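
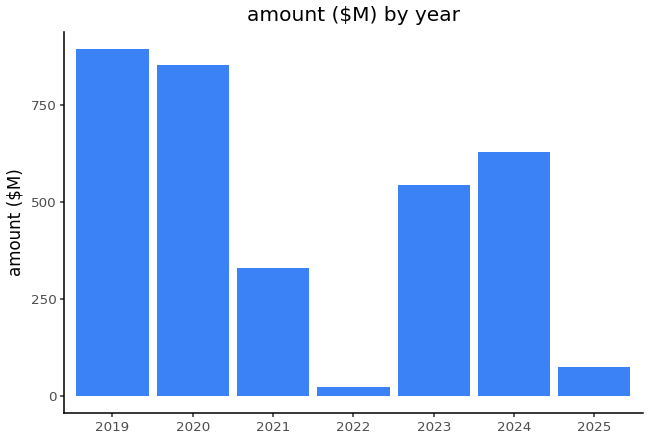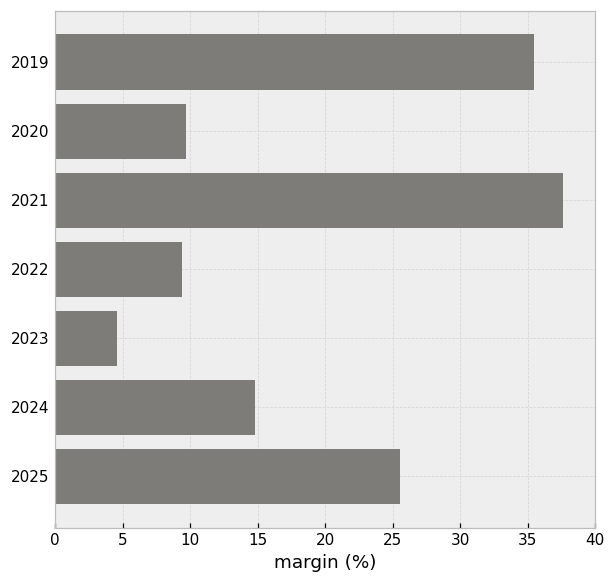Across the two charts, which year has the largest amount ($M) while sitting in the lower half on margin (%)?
Chart 2 median margin (%) ≈ 15; below-median years: 2020, 2022, 2023. Among those, 2020 has the highest amount ($M) (≈ 900).

2020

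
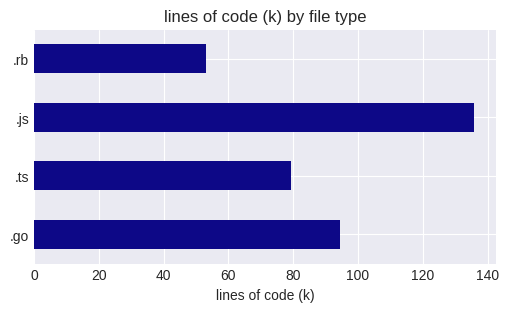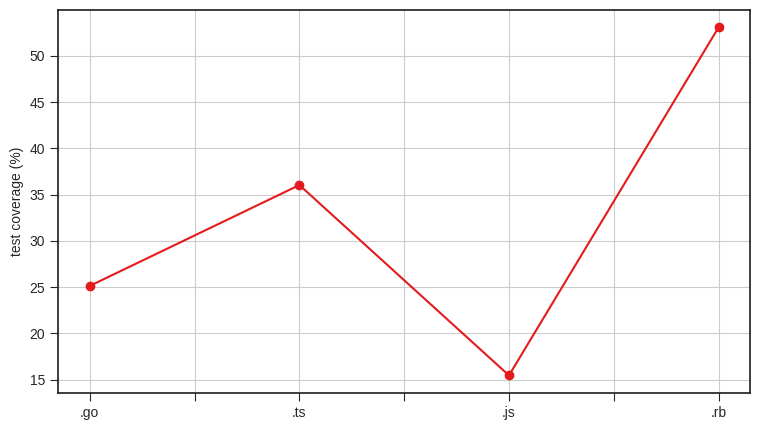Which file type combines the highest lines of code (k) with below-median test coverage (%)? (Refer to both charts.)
.js

Chart 2 median test coverage (%) ≈ 30; below-median file types: .go, .js. Among those, .js has the highest lines of code (k) (≈ 140).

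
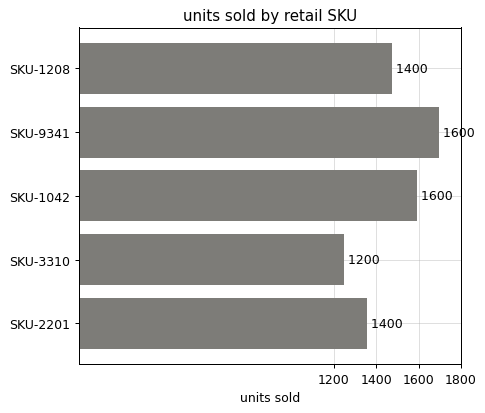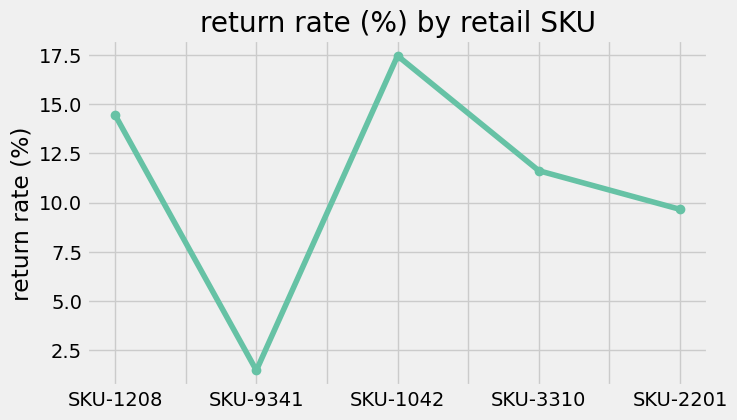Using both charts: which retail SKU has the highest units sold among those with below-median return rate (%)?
SKU-9341

Chart 2 median return rate (%) ≈ 12; below-median retail SKUs: SKU-9341, SKU-2201. Among those, SKU-9341 has the highest units sold (≈ 1600).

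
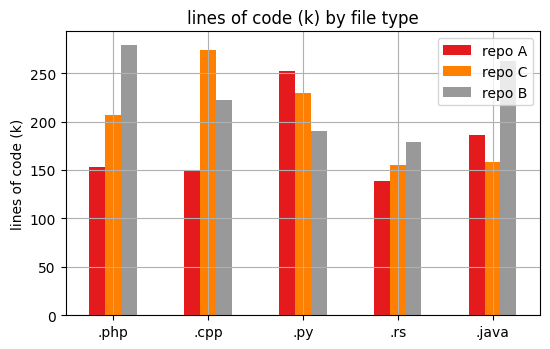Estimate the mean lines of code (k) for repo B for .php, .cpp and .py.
(275 + 225 + 200) / 3 ≈ 233.

≈ 233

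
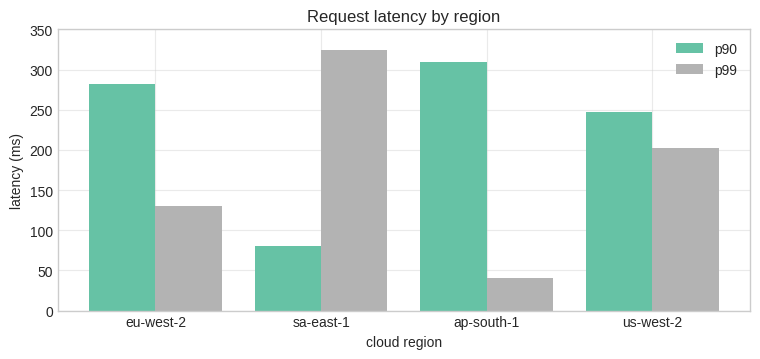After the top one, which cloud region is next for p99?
Top 3 for p99: sa-east-1 ≈ 300, us-west-2 ≈ 200, eu-west-2 ≈ 150.

us-west-2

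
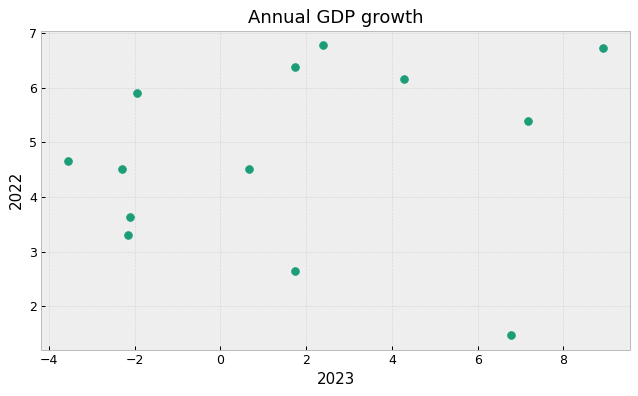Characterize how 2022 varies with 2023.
no clear correlation

Points are roughly uncorrelated; weak (|r| ≈ 0.2).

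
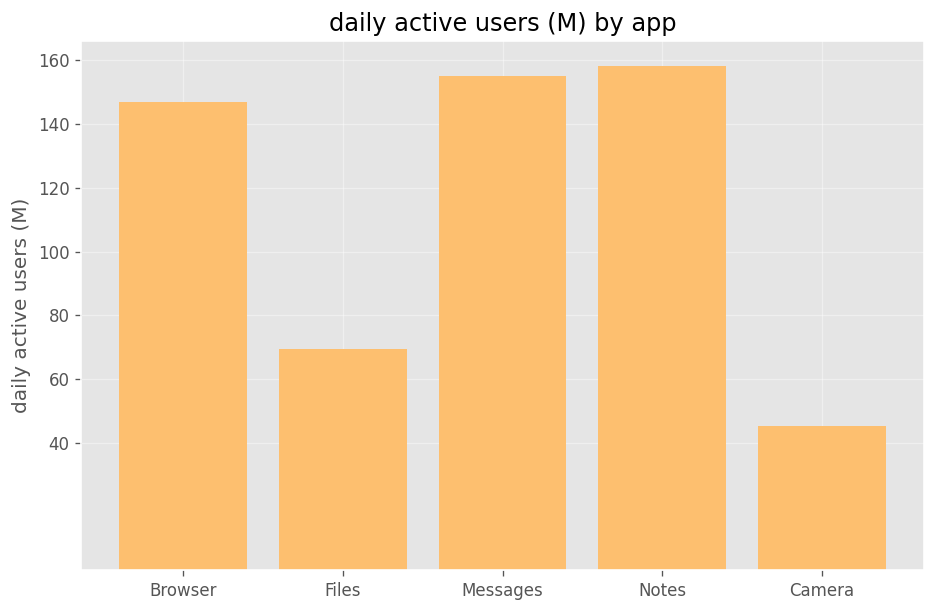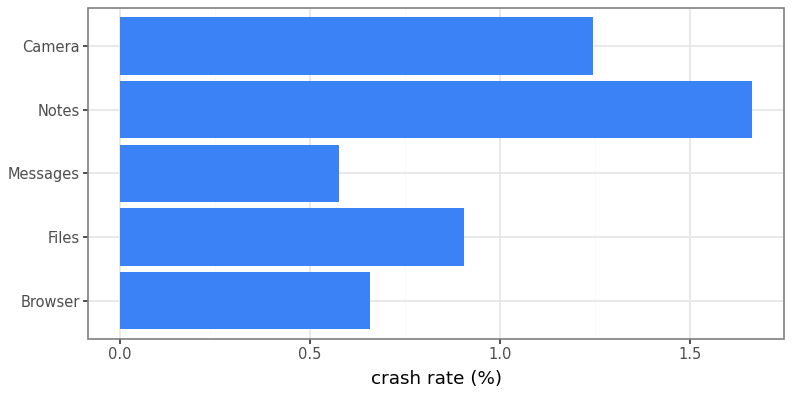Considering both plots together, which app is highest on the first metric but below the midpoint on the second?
Messages

Chart 2 median crash rate (%) ≈ 1; below-median apps: Browser, Messages. Among those, Messages has the highest daily active users (M) (≈ 160).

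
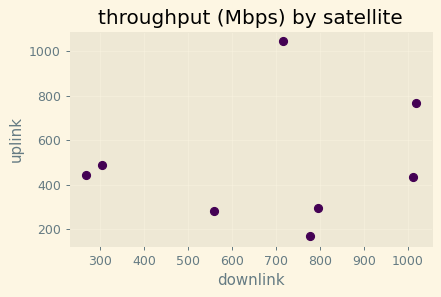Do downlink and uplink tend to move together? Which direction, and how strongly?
Points are roughly uncorrelated; weak (|r| ≈ 0.1).

no clear correlation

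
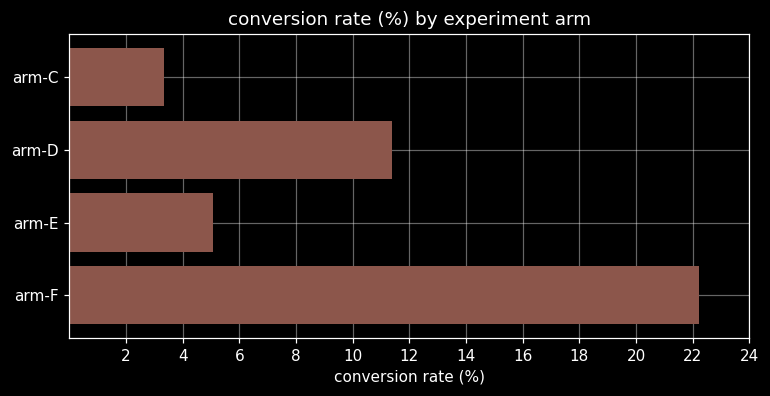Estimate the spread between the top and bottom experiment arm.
≈ 18

Max arm-F ≈ 22, min arm-C ≈ 4; range ≈ 18.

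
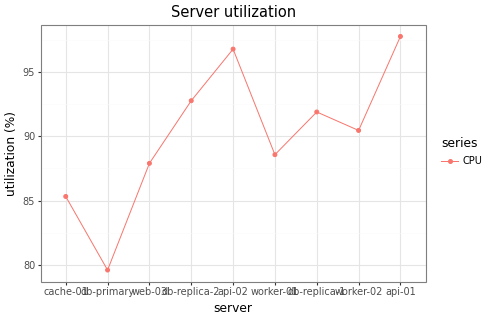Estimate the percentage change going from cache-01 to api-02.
≈ +11.6%

cache-01 ≈ 86, api-02 ≈ 96; (96 − 86) / 86 ≈ +11.6%.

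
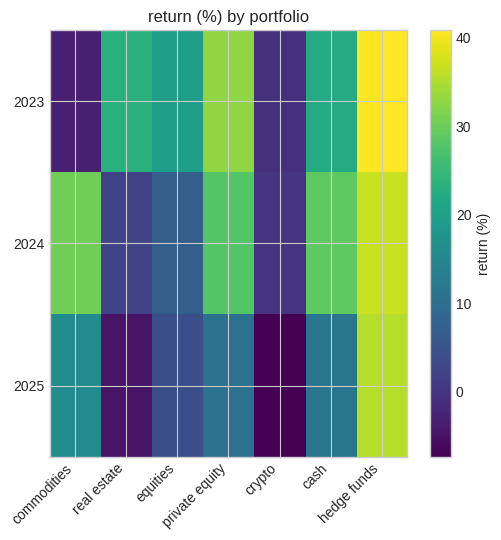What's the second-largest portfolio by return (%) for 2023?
Top 3 for 2023: hedge funds ≈ 40, private equity ≈ 35, real estate ≈ 25.

private equity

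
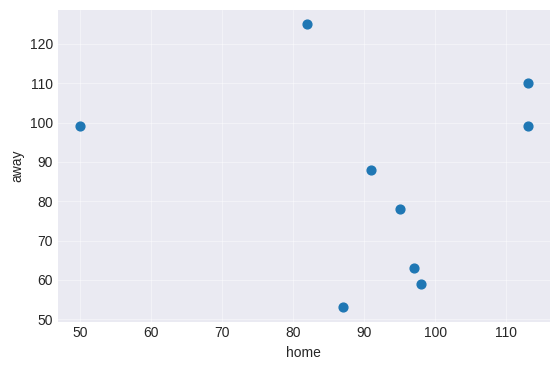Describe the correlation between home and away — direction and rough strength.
Points are roughly uncorrelated; weak (|r| ≈ 0.1).

no clear correlation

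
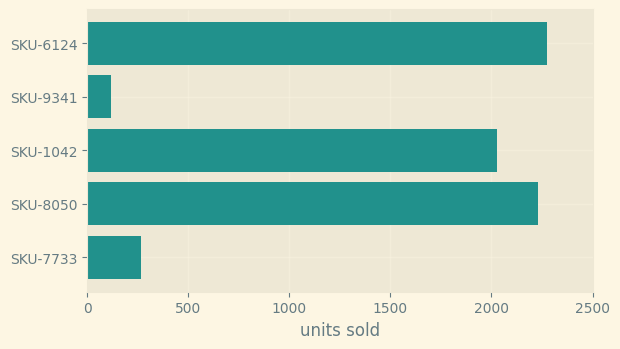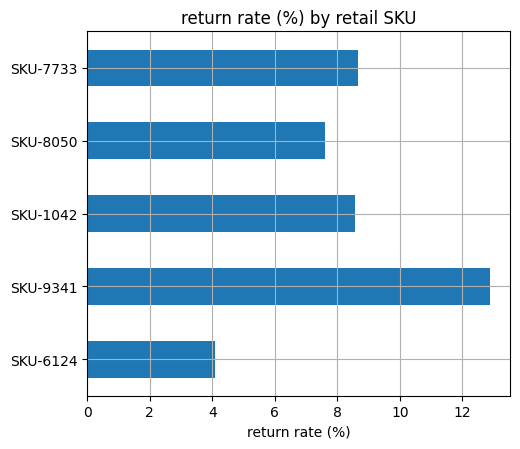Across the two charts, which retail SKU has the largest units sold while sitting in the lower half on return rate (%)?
SKU-6124

Chart 2 median return rate (%) ≈ 8; below-median retail SKUs: SKU-6124, SKU-8050. Among those, SKU-6124 has the highest units sold (≈ 2500).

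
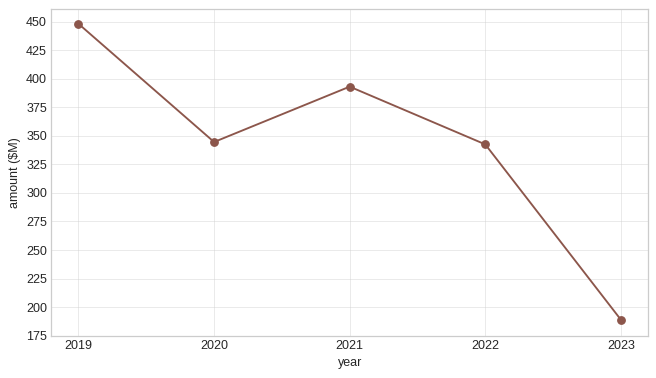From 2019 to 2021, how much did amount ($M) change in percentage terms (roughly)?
2019 ≈ 450, 2021 ≈ 400; (400 − 450) / 450 ≈ -11.1%.

≈ -11.1%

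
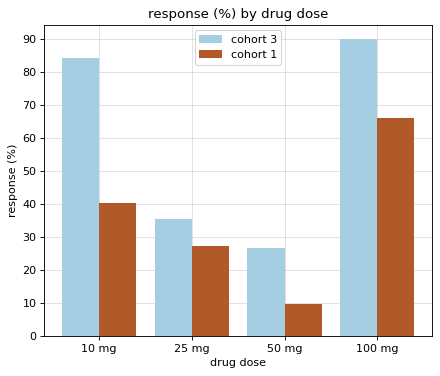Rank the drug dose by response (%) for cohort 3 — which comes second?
Top 3 for cohort 3: 100 mg ≈ 90, 10 mg ≈ 80, 25 mg ≈ 40.

10 mg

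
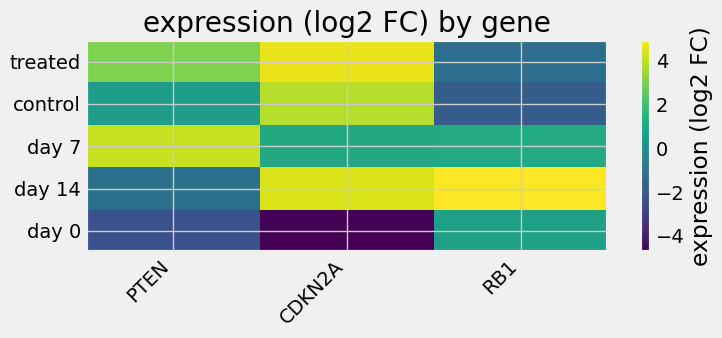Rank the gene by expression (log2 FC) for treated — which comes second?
PTEN

Top 3 for treated: CDKN2A ≈ 5, PTEN ≈ 3, RB1 ≈ -1.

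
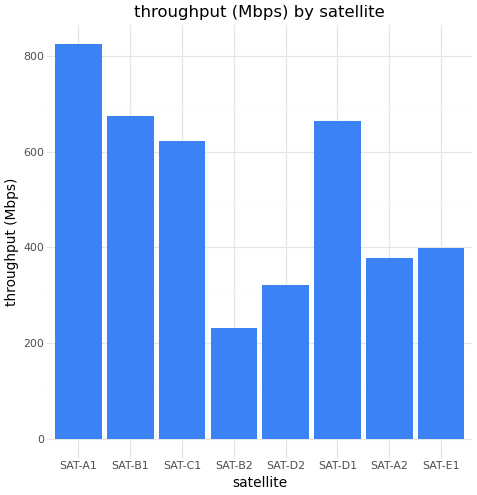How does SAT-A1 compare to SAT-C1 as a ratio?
≈ 1.33×

SAT-A1 ≈ 800, SAT-C1 ≈ 600; 800/600 ≈ 1.33.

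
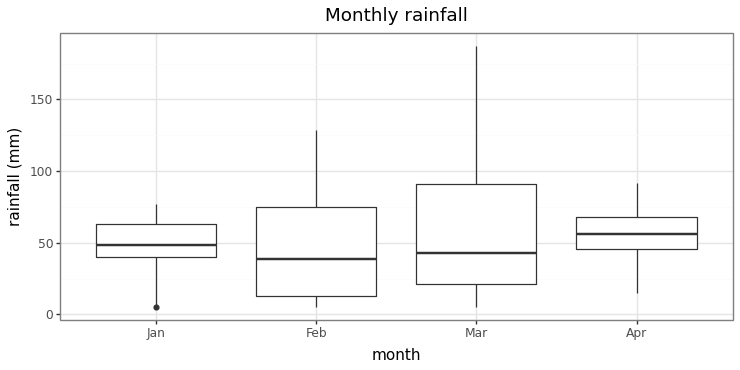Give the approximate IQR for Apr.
≈ 22

Q3 ≈ 68, Q1 ≈ 46; IQR ≈ 22.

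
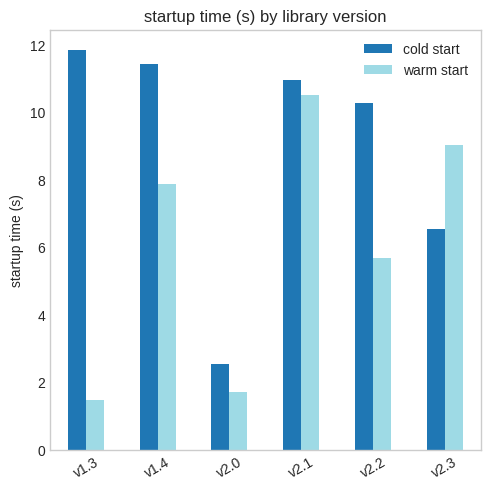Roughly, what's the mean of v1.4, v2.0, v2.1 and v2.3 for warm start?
≈ 8

(8 + 2 + 11 + 9) / 4 ≈ 8.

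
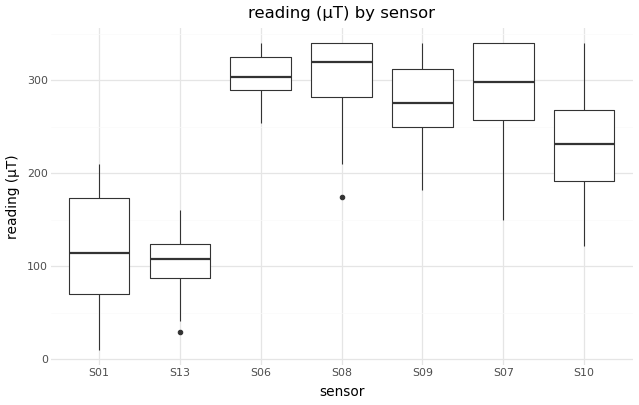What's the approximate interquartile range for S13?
Q3 ≈ 120, Q1 ≈ 80; IQR ≈ 40.

≈ 40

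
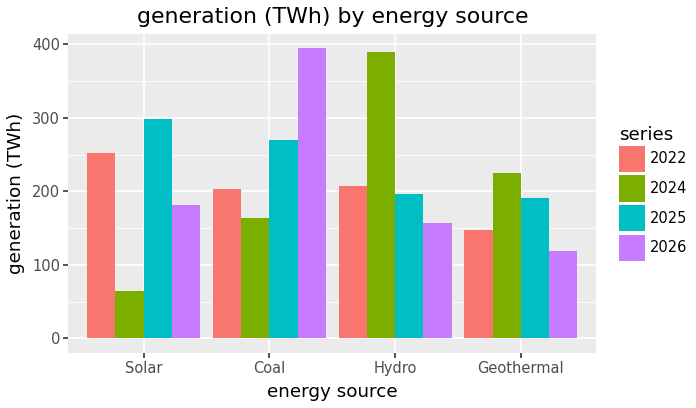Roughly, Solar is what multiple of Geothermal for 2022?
Solar ≈ 250, Geothermal ≈ 150; 250/150 ≈ 1.67.

≈ 1.67×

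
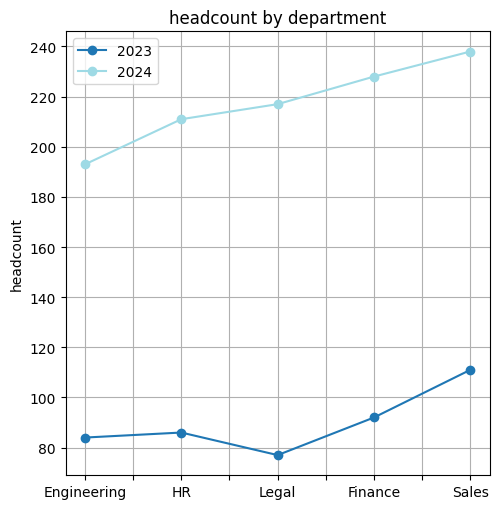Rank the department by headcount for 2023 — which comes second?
Top 3 for 2023: Sales ≈ 120, Finance ≈ 100, HR ≈ 80.

Finance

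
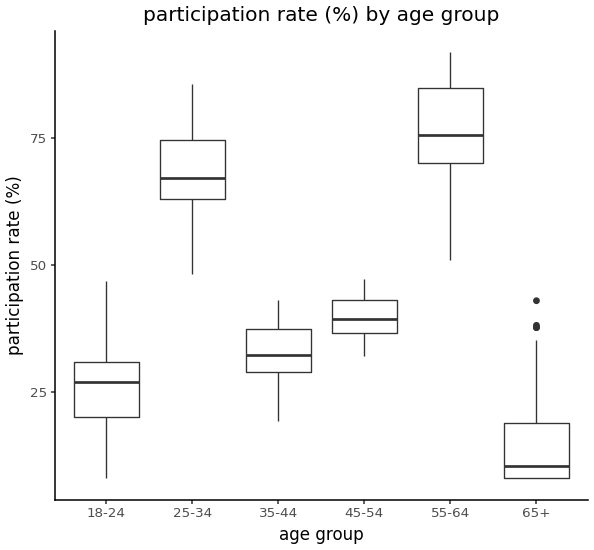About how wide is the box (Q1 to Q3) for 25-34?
Q3 ≈ 70, Q1 ≈ 60; IQR ≈ 10.

≈ 10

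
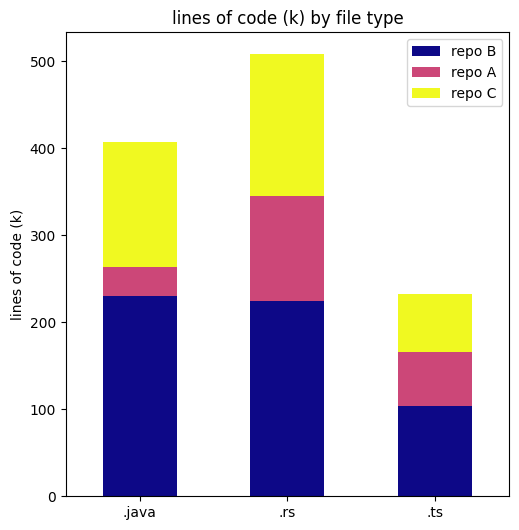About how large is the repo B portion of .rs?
≈ 200

repo B top ≈ 200, bottom ≈ 0; segment ≈ 200.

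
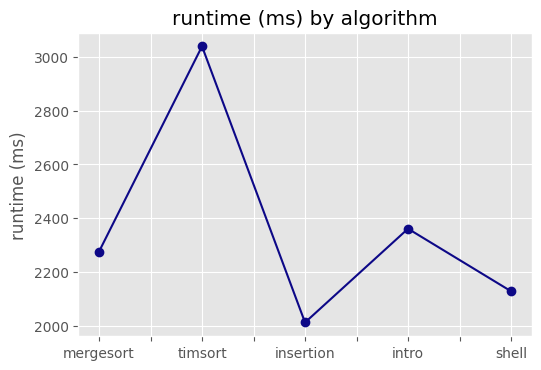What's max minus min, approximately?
Max timsort ≈ 3000, min insertion ≈ 2000; range ≈ 1000.

≈ 1000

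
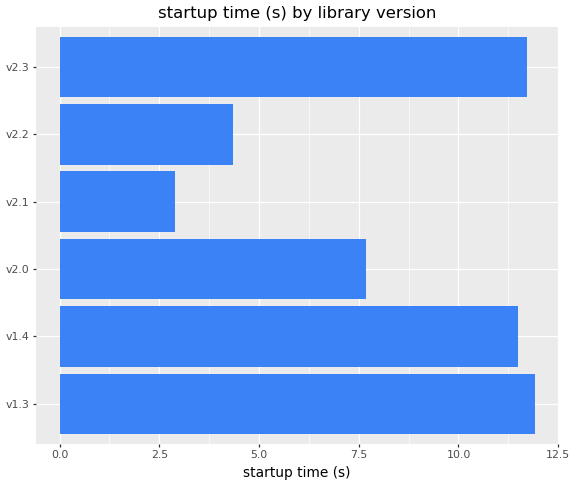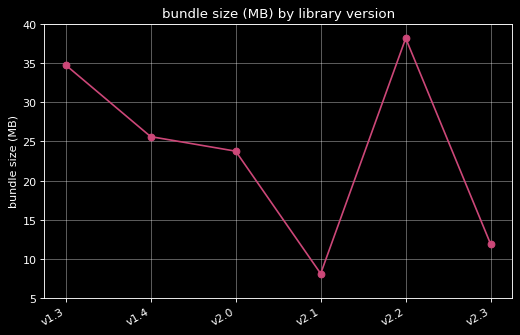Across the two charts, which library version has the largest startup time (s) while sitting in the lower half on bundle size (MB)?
Chart 2 median bundle size (MB) ≈ 25; below-median library versions: v2.0, v2.1, v2.3. Among those, v2.3 has the highest startup time (s) (≈ 12).

v2.3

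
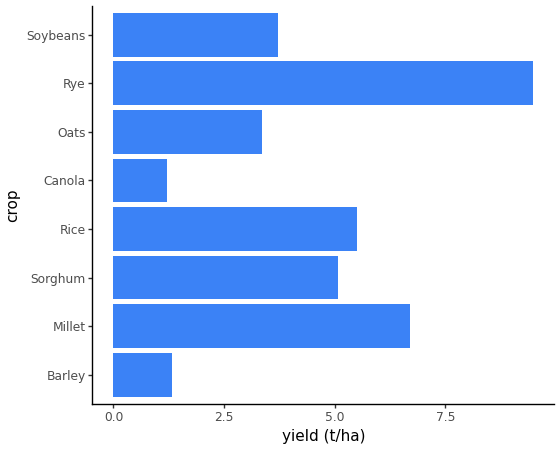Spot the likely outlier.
Rye

Rye ≈ 9; the rest sit between ≈ 1 and ≈ 7.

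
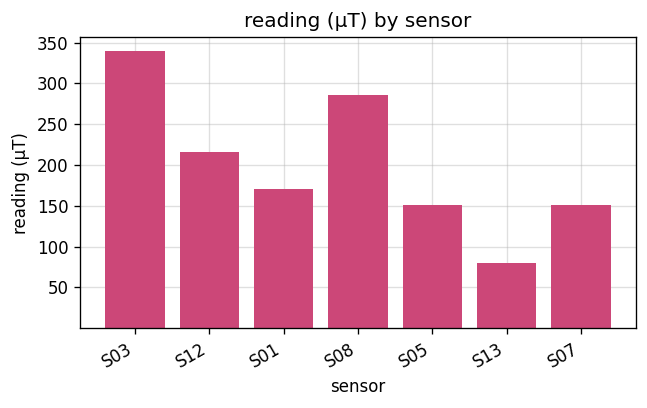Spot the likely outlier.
S03 ≈ 350; the rest sit between ≈ 100 and ≈ 300.

S03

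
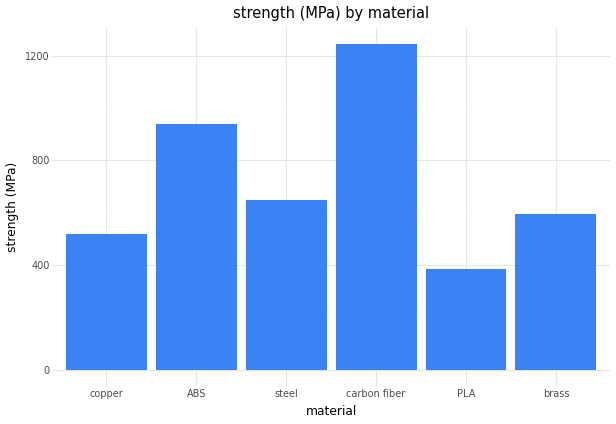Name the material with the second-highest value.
ABS

Top 3: carbon fiber ≈ 1200, ABS ≈ 1000, steel ≈ 600.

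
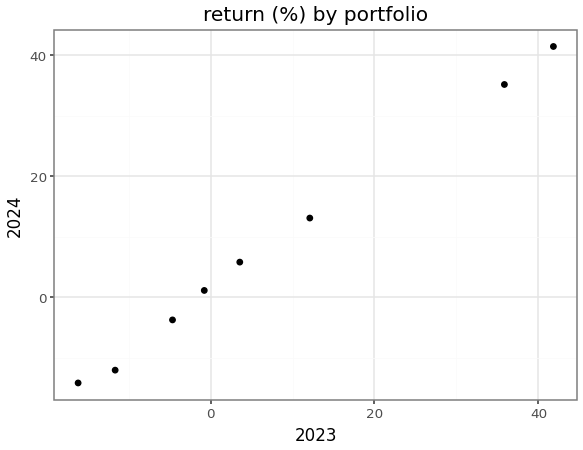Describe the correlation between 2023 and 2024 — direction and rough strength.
Points are positively correlated; strong (|r| ≈ 1.0).

positive, strong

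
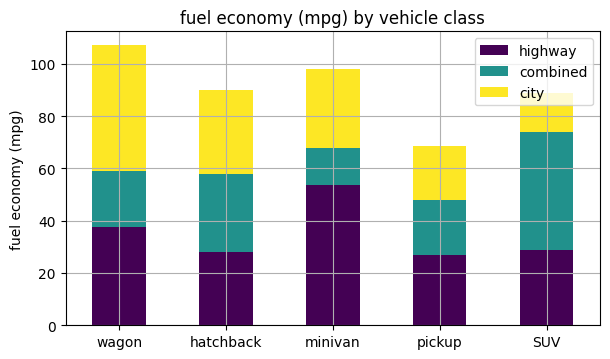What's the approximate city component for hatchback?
city top ≈ 90, bottom ≈ 60; segment ≈ 30.

≈ 30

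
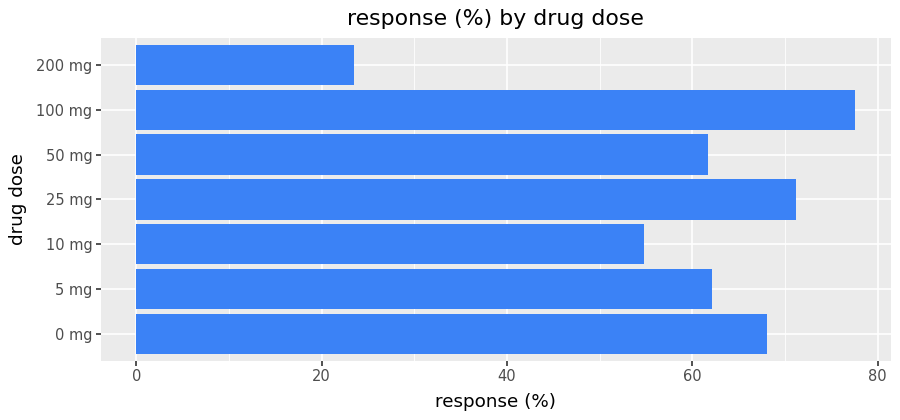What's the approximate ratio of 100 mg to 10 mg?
≈ 1.6×

100 mg ≈ 80, 10 mg ≈ 50; 80/50 ≈ 1.6.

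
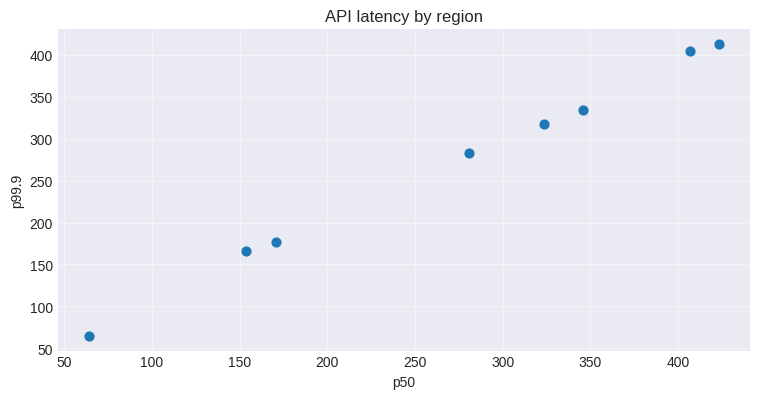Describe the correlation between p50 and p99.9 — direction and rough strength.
positive, strong

Points are positively correlated; strong (|r| ≈ 1.0).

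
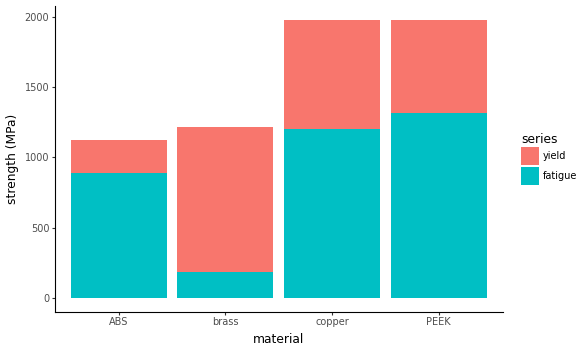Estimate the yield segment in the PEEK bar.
yield top ≈ 2000, bottom ≈ 1400; segment ≈ 600.

≈ 600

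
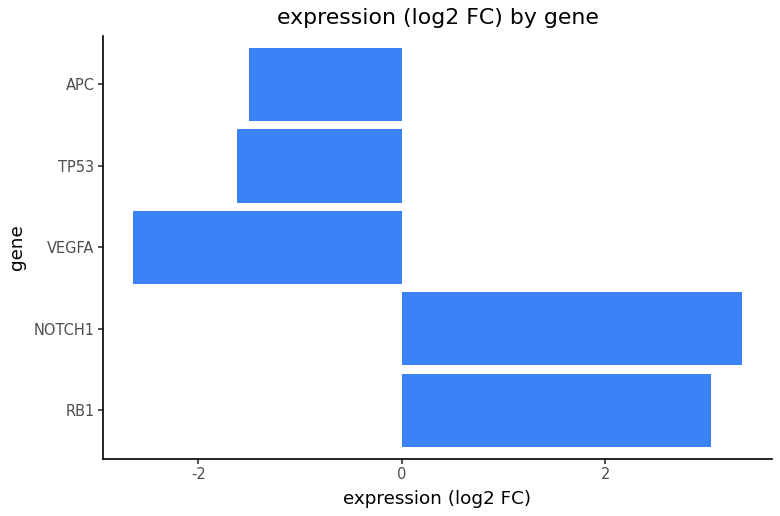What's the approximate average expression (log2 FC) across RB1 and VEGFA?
≈ 0.25

(3.0 + -2.5) / 2 ≈ 0.25.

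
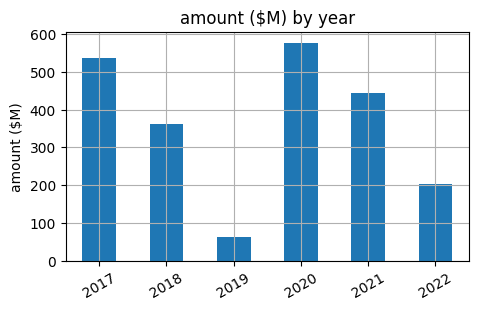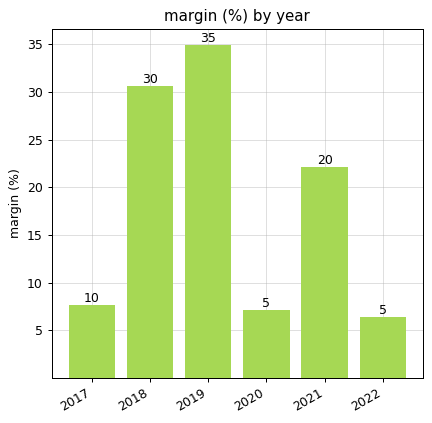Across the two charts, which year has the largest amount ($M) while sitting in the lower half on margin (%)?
Chart 2 median margin (%) ≈ 15; below-median years: 2017, 2020, 2022. Among those, 2020 has the highest amount ($M) (≈ 600).

2020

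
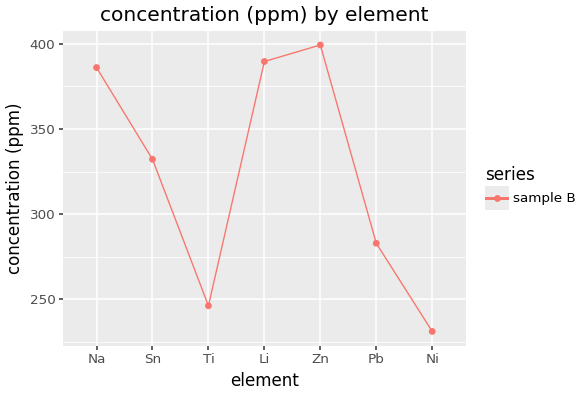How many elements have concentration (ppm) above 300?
Above 300: Na, Sn, Li, Zn.

4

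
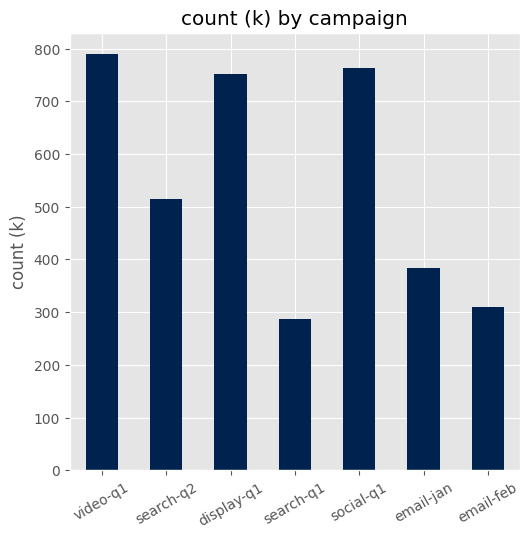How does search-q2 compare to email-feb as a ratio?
≈ 1.67×

search-q2 ≈ 500, email-feb ≈ 300; 500/300 ≈ 1.67.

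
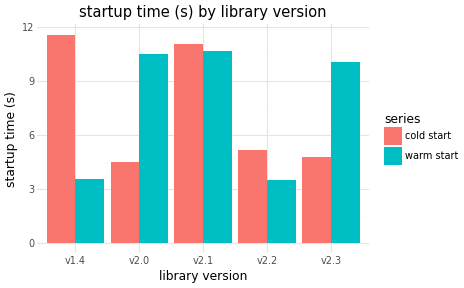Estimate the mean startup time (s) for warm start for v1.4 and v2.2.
(4 + 3) / 2 ≈ 4.

≈ 4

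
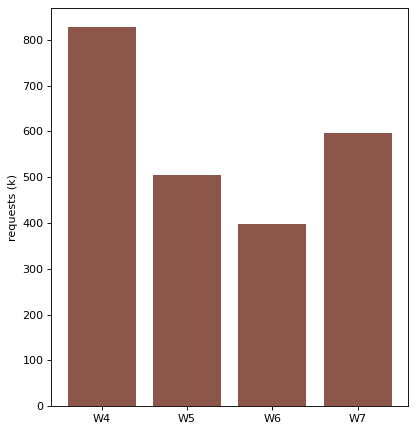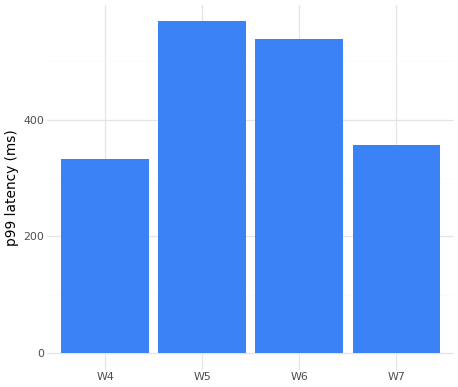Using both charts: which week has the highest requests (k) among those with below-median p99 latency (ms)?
W4

Chart 2 median p99 latency (ms) ≈ 400; below-median weeks: W4, W7. Among those, W4 has the highest requests (k) (≈ 800).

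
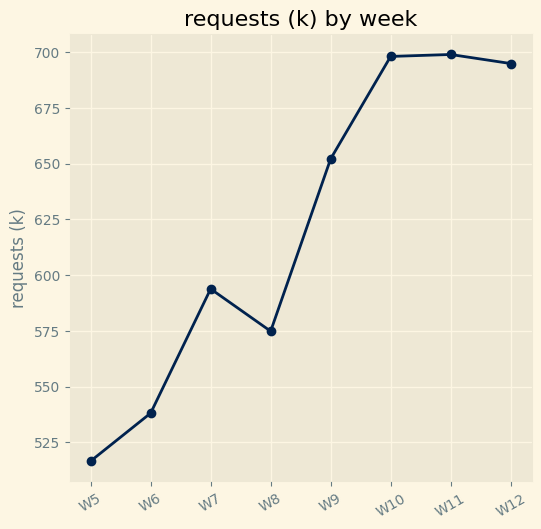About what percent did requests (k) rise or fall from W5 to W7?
W5 ≈ 520, W7 ≈ 600; (600 − 520) / 520 ≈ +15.4%.

≈ +15.4%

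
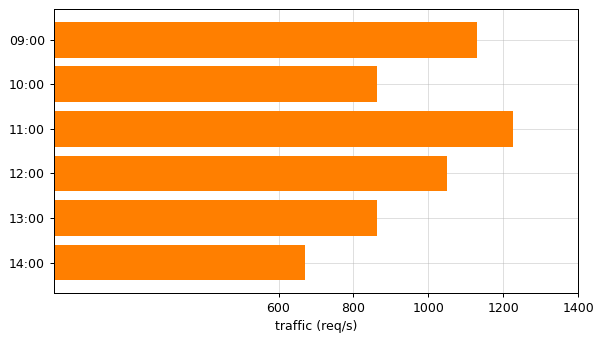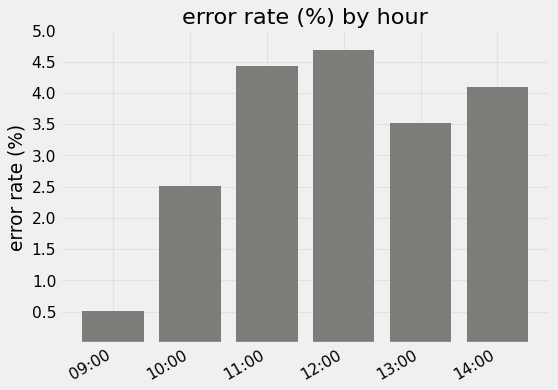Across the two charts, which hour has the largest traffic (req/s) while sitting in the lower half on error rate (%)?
09:00

Chart 2 median error rate (%) ≈ 4; below-median hours: 09:00, 10:00, 13:00. Among those, 09:00 has the highest traffic (req/s) (≈ 1200).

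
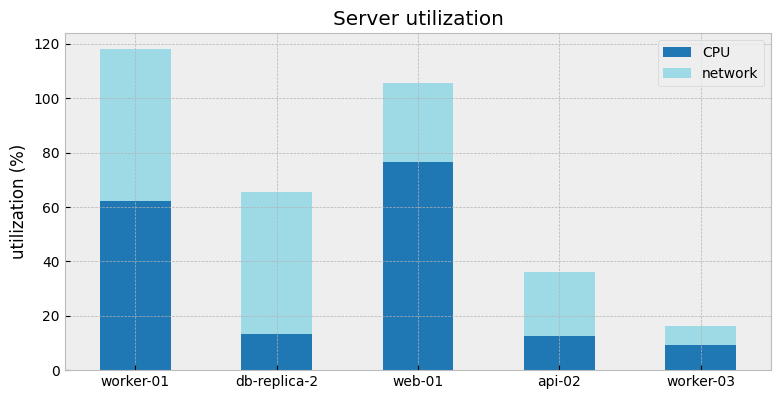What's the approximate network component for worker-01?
≈ 60

network top ≈ 120, bottom ≈ 60; segment ≈ 60.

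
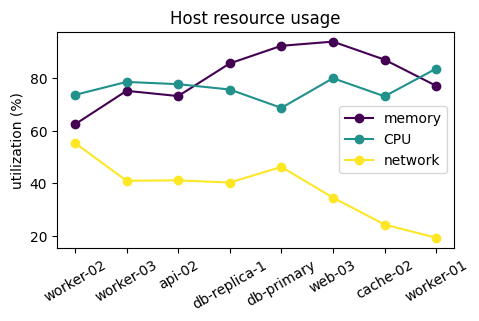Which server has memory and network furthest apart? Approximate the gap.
cache-02, ≈ 70 %

cache-02: memory ≈ 90, network ≈ 20 → gap ≈ 70. Next-largest (web-03) is only ≈ 60.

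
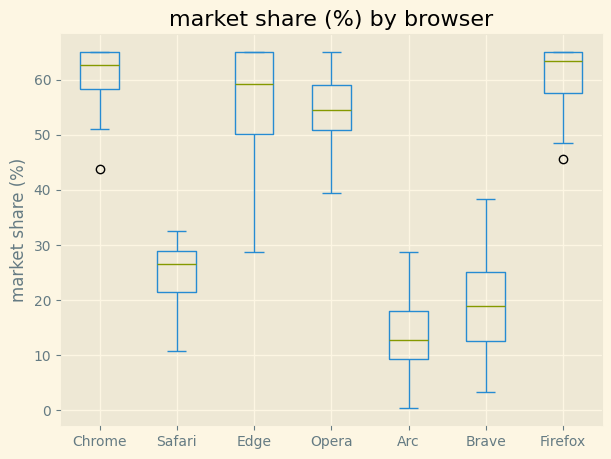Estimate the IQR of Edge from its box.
Q3 ≈ 65, Q1 ≈ 50; IQR ≈ 15.

≈ 15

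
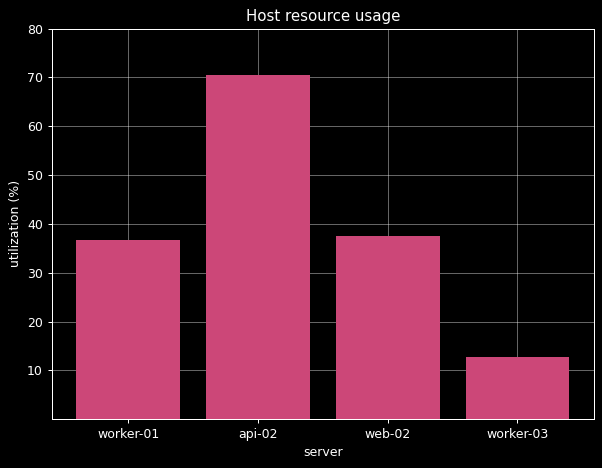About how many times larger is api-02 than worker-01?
api-02 ≈ 70, worker-01 ≈ 40; 70/40 ≈ 1.75.

≈ 1.75×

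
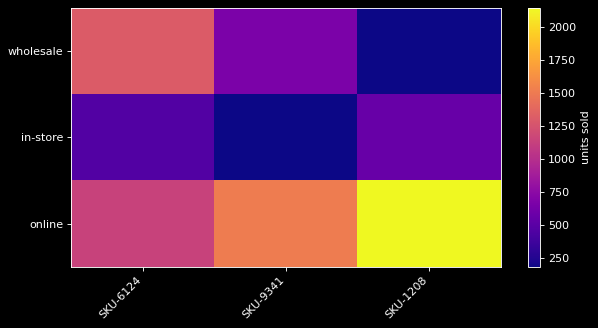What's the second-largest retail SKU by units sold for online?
Top 3 for online: SKU-1208 ≈ 2200, SKU-9341 ≈ 1600, SKU-6124 ≈ 1200.

SKU-9341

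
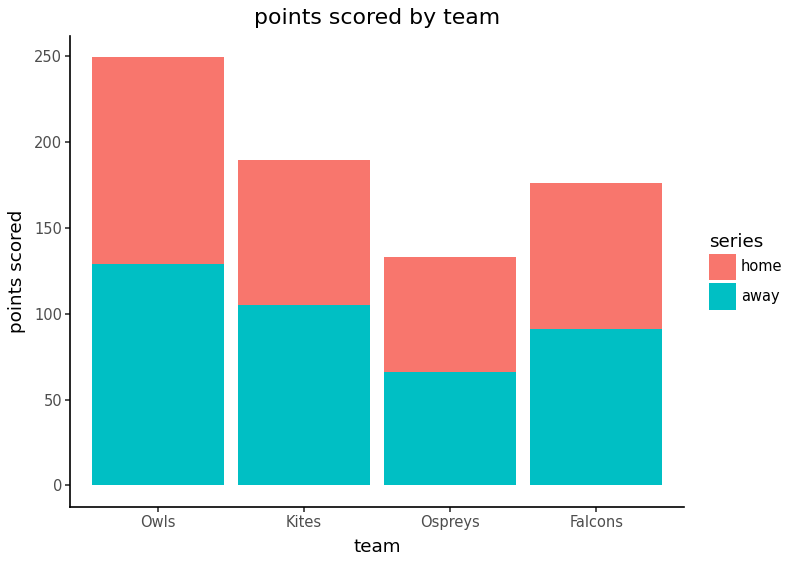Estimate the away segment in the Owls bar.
away top ≈ 125, bottom ≈ 0; segment ≈ 125.

≈ 125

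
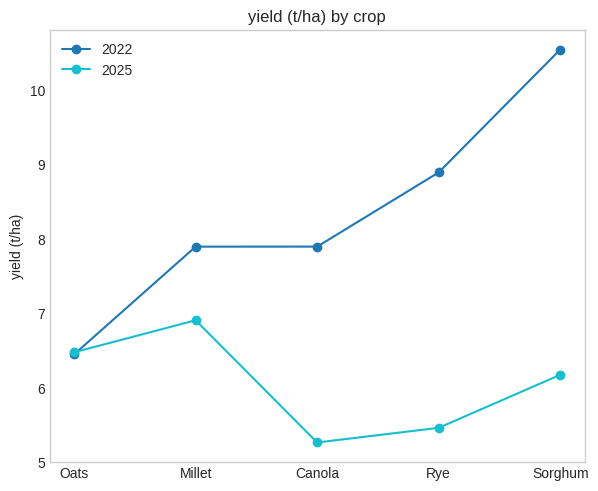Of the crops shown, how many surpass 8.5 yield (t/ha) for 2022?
2

Above 8.5: Rye, Sorghum.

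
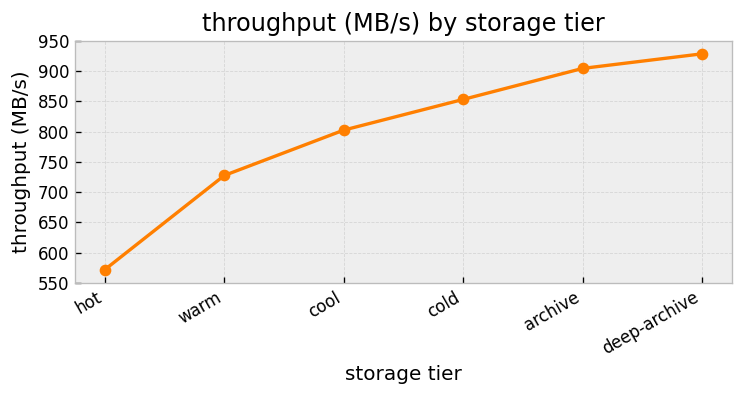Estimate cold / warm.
≈ 1.13×

cold ≈ 850, warm ≈ 750; 850/750 ≈ 1.13.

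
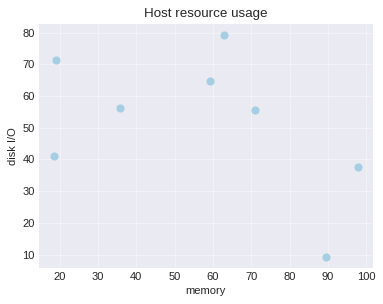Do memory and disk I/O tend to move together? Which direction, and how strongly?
negative, moderate

Points are negatively correlated; moderate (|r| ≈ 0.5).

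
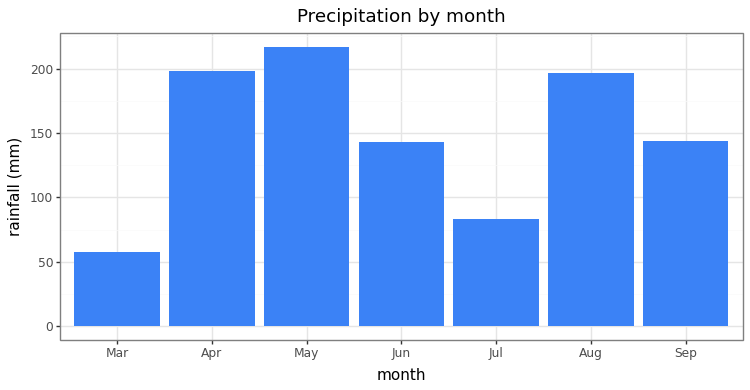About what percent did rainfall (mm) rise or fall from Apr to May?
≈ +10%

Apr ≈ 200, May ≈ 220; (220 − 200) / 200 ≈ +10%.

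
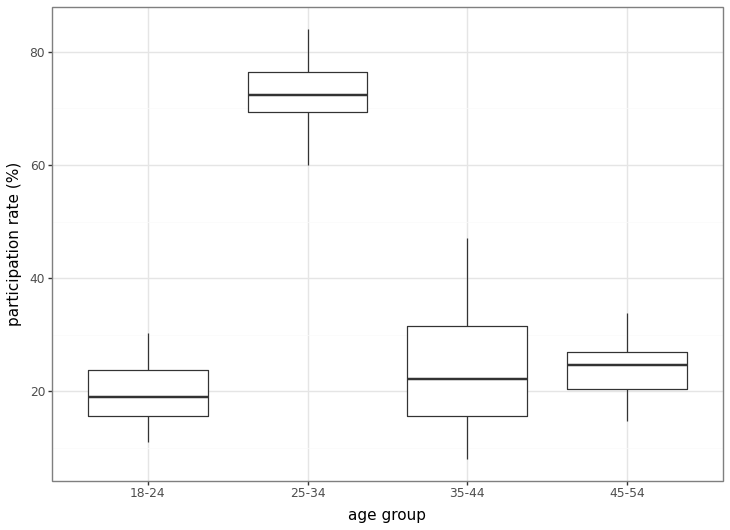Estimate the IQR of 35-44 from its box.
≈ 15

Q3 ≈ 30, Q1 ≈ 15; IQR ≈ 15.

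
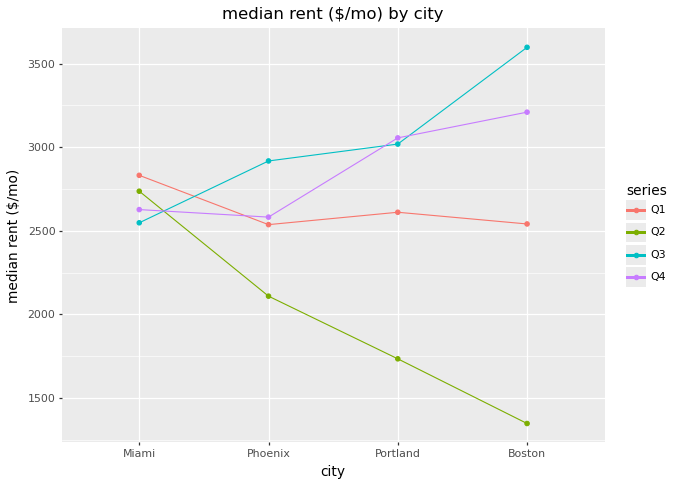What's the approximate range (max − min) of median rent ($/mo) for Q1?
Max Miami ≈ 2800, min Phoenix ≈ 2600; range ≈ 200.

≈ 200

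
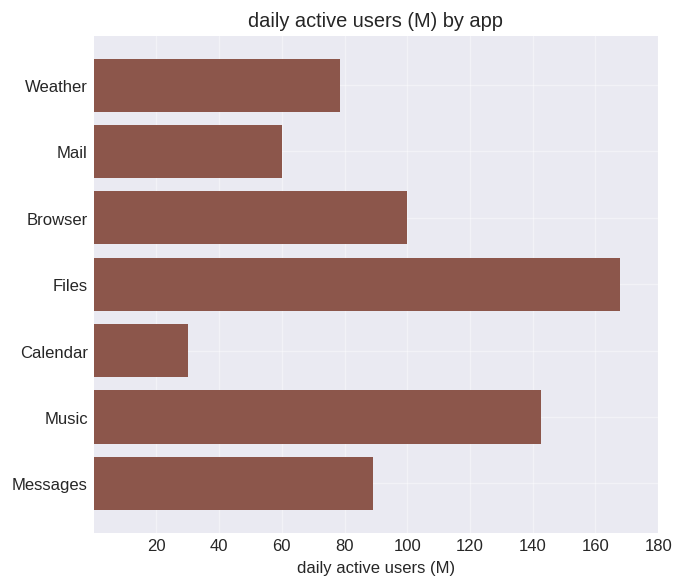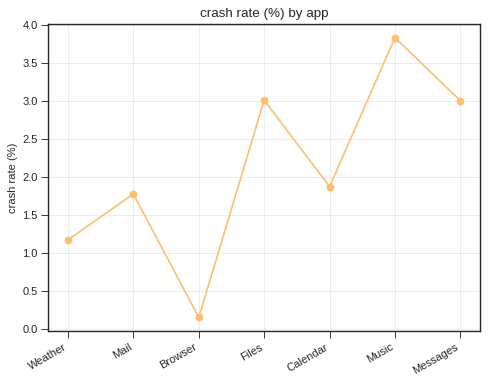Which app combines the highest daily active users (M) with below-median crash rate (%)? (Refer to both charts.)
Browser

Chart 2 median crash rate (%) ≈ 2; below-median apps: Weather, Mail, Browser. Among those, Browser has the highest daily active users (M) (≈ 100).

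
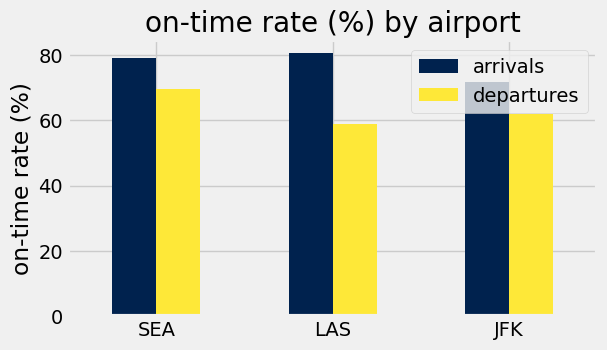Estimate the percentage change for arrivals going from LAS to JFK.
≈ -12.5%

LAS ≈ 80, JFK ≈ 70; (70 − 80) / 80 ≈ -12.5%.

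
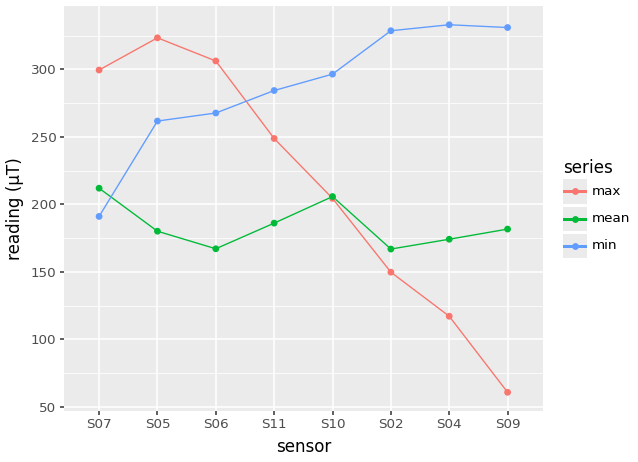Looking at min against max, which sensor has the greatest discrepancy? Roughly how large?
S09: min ≈ 325, max ≈ 50 → gap ≈ 275. Next-largest (S04) is only ≈ 200.

S09, ≈ 275 µT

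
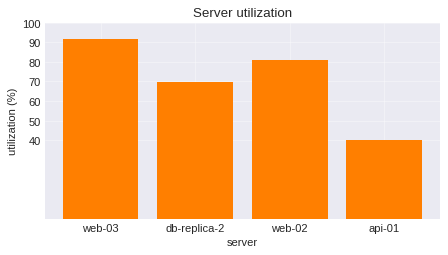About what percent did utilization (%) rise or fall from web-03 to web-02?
web-03 ≈ 90, web-02 ≈ 80; (80 − 90) / 90 ≈ -11.1%.

≈ -11.1%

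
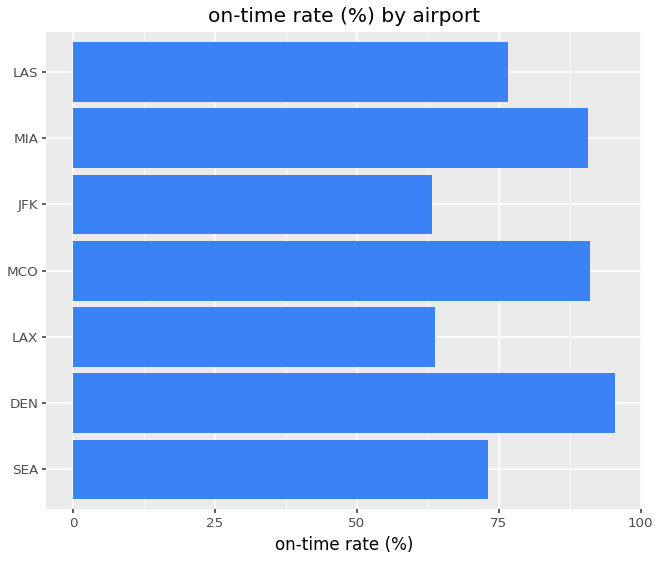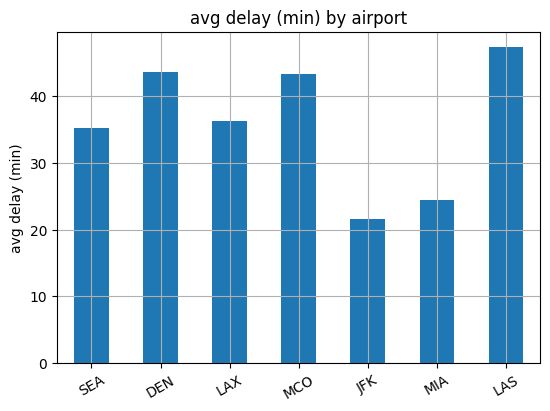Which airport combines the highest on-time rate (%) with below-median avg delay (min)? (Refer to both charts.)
Chart 2 median avg delay (min) ≈ 35; below-median airports: SEA, JFK, MIA. Among those, MIA has the highest on-time rate (%) (≈ 90).

MIA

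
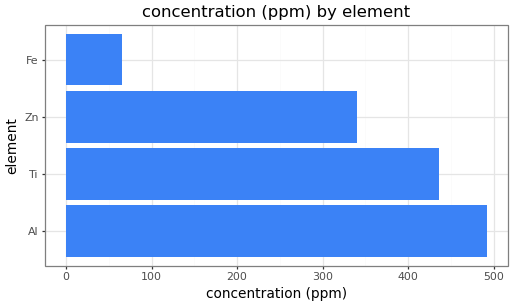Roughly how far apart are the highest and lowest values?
≈ 450

Max Al ≈ 500, min Fe ≈ 50; range ≈ 450.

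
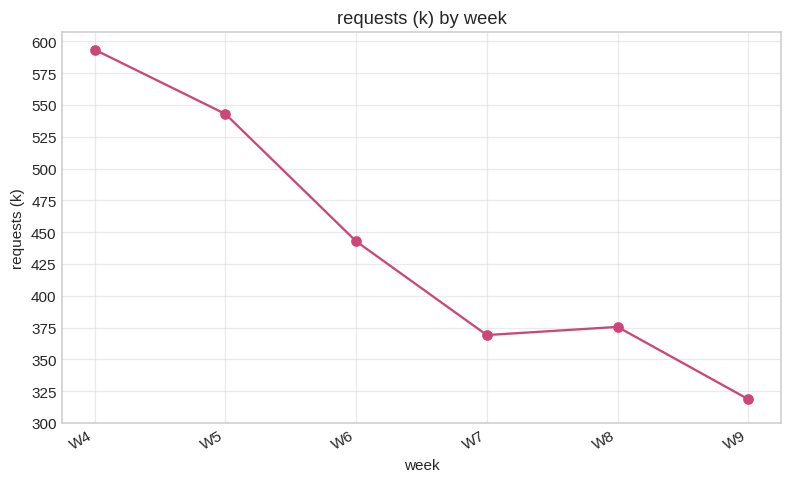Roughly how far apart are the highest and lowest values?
Max W4 ≈ 600, min W9 ≈ 325; range ≈ 275.

≈ 275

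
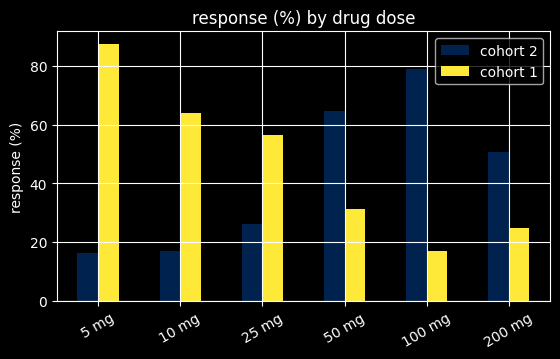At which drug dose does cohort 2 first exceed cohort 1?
25 mg: cohort 2 ≈ 30 vs cohort 1 ≈ 60 (not yet); 50 mg: cohort 2 ≈ 60 vs cohort 1 ≈ 30 (first crossover).

50 mg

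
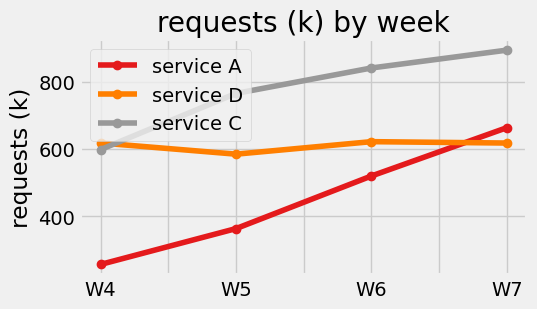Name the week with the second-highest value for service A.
W6

Top 3 for service A: W7 ≈ 700, W6 ≈ 500, W5 ≈ 400.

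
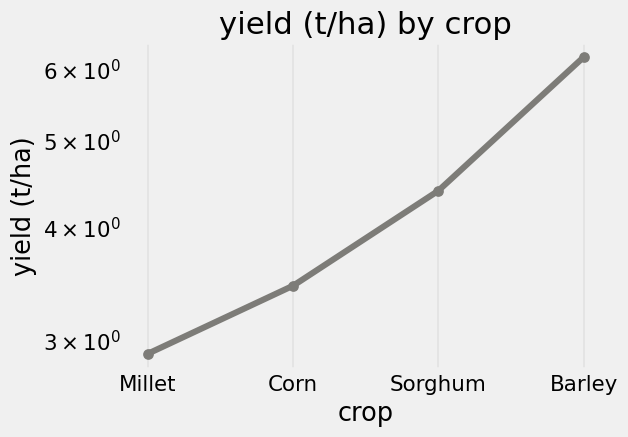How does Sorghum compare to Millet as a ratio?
≈ 1.5×

Sorghum ≈ 4.5, Millet ≈ 3.0; 4.5/3.0 ≈ 1.5.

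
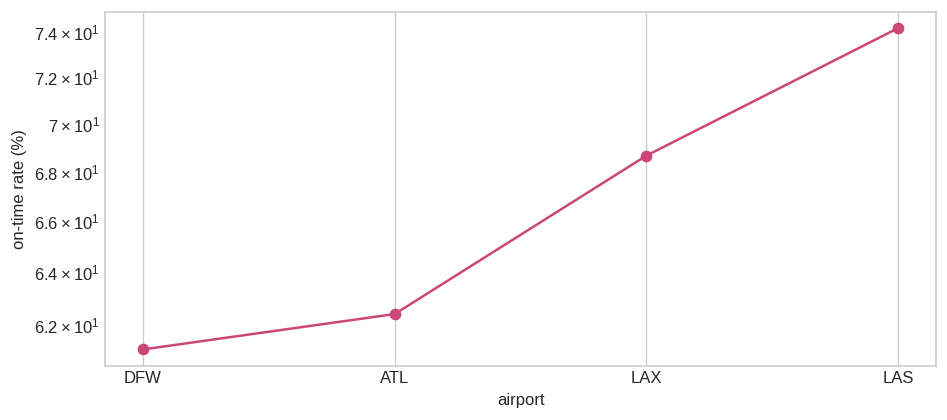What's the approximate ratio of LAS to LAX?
LAS ≈ 74, LAX ≈ 68; 74/68 ≈ 1.09.

≈ 1.09×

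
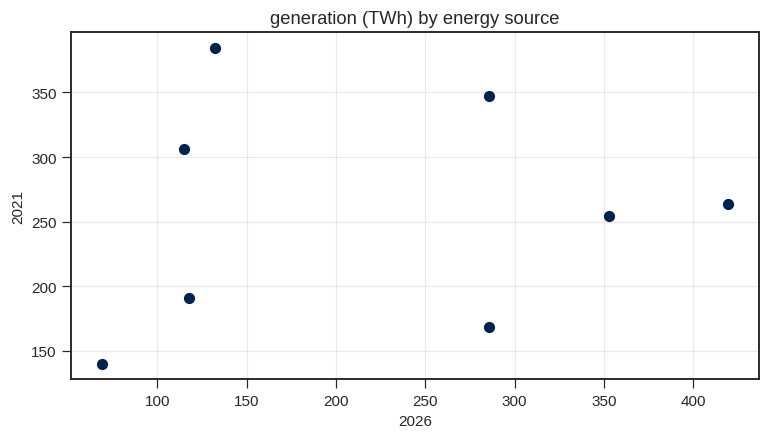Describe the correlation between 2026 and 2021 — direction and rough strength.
Points are roughly uncorrelated; weak (|r| ≈ 0.1).

no clear correlation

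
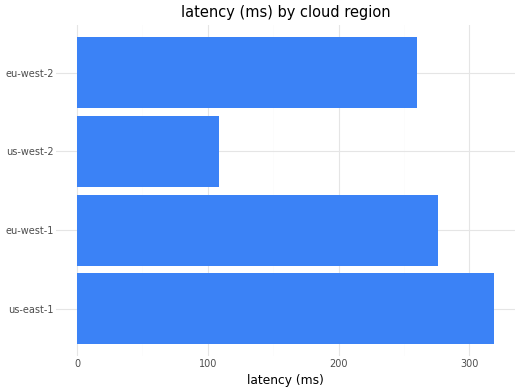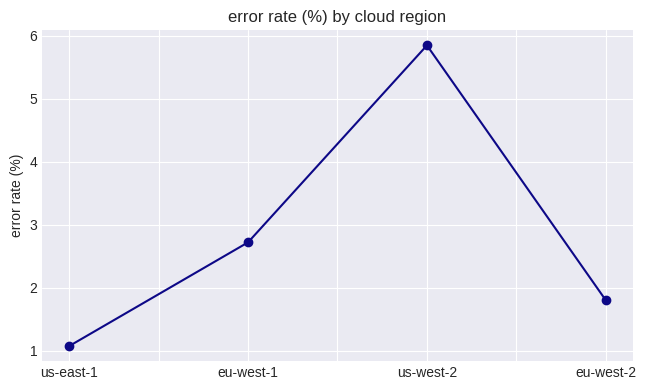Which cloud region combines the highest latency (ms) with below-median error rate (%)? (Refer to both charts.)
Chart 2 median error rate (%) ≈ 2; below-median cloud regions: us-east-1, eu-west-2. Among those, us-east-1 has the highest latency (ms) (≈ 300).

us-east-1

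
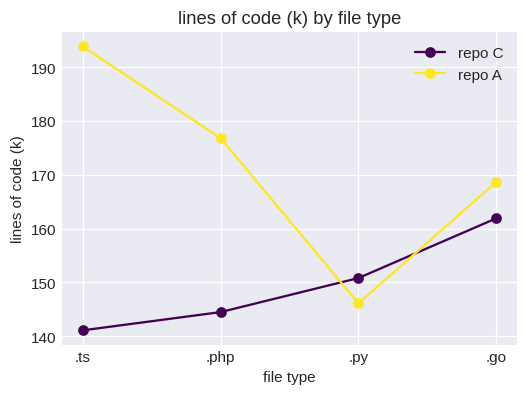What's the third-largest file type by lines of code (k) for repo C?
.php

Top 4 for repo C: .go ≈ 160, .py ≈ 150, .php ≈ 145, .ts ≈ 140.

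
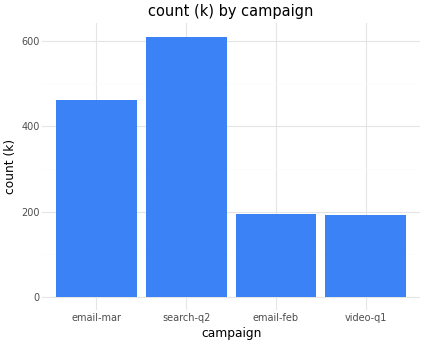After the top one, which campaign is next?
email-mar

Top 3: search-q2 ≈ 600, email-mar ≈ 500, email-feb ≈ 200.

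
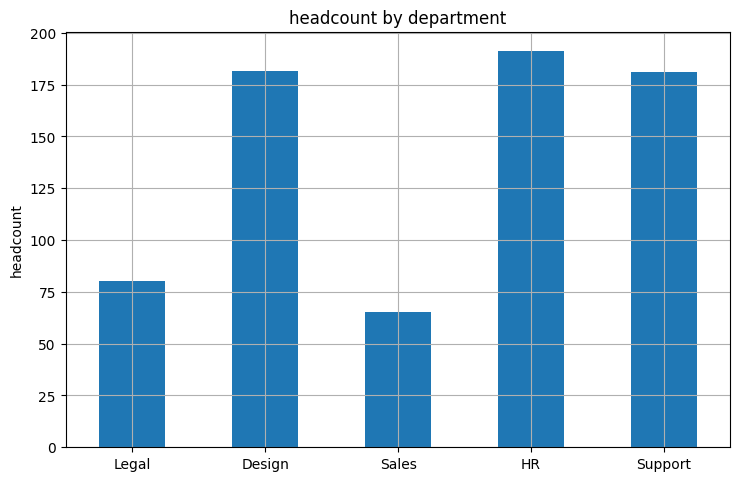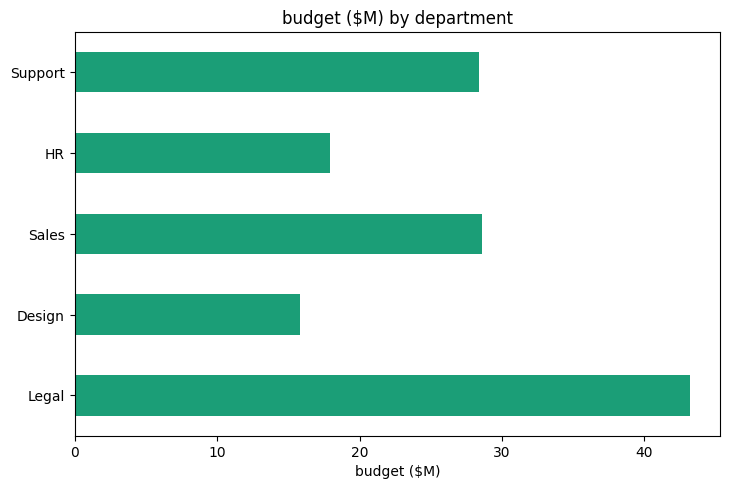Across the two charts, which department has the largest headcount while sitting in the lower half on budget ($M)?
Chart 2 median budget ($M) ≈ 30; below-median departments: Design, HR. Among those, HR has the highest headcount (≈ 200).

HR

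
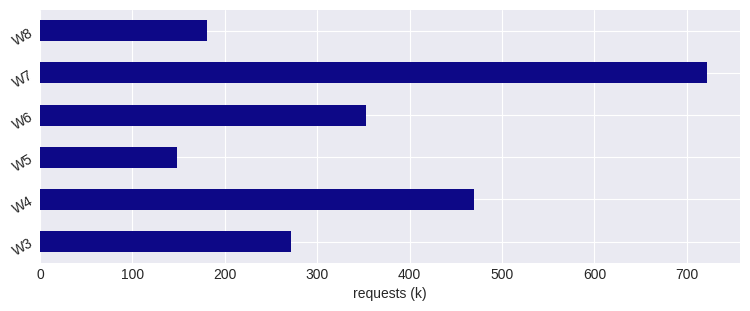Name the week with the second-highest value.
Top 3: W7 ≈ 700, W4 ≈ 500, W6 ≈ 400.

W4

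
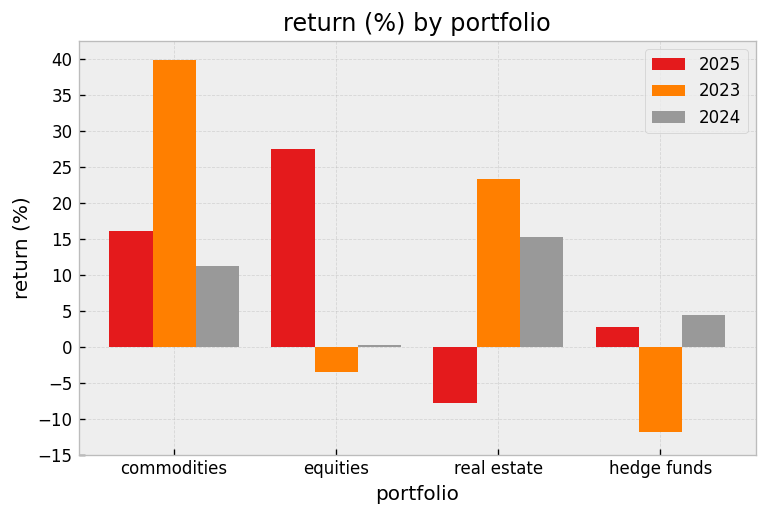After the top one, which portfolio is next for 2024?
Top 3 for 2024: real estate ≈ 15, commodities ≈ 10, hedge funds ≈ 5.

commodities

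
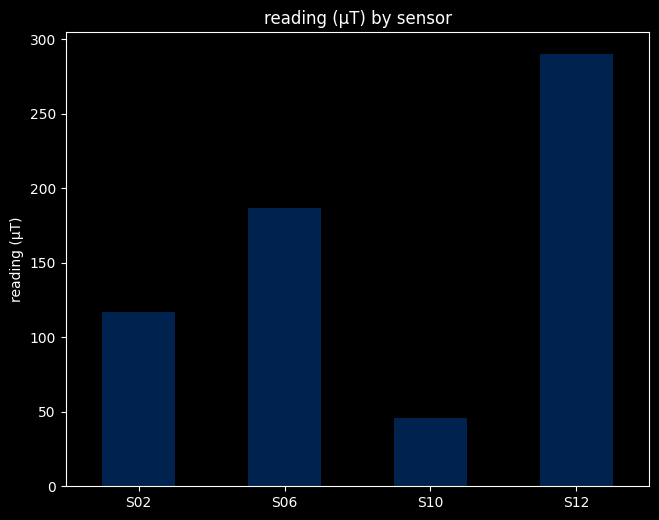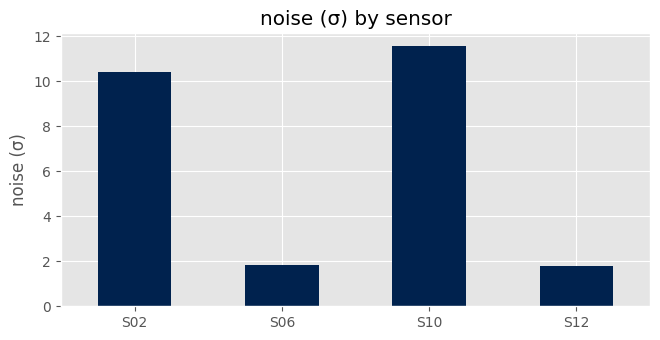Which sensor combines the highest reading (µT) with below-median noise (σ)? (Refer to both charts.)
S12

Chart 2 median noise (σ) ≈ 6; below-median sensors: S06, S12. Among those, S12 has the highest reading (µT) (≈ 300).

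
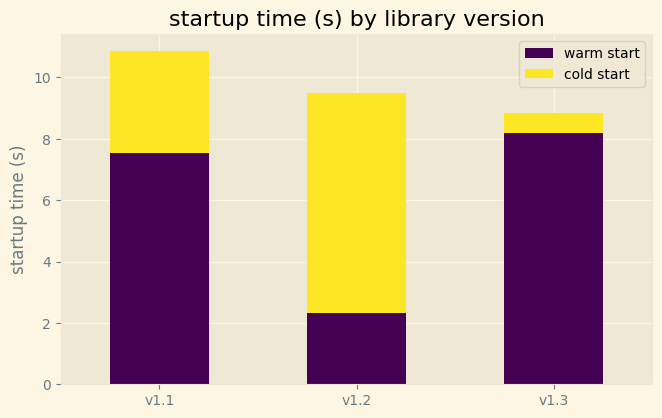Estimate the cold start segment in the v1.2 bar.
cold start top ≈ 10, bottom ≈ 2; segment ≈ 8.

≈ 8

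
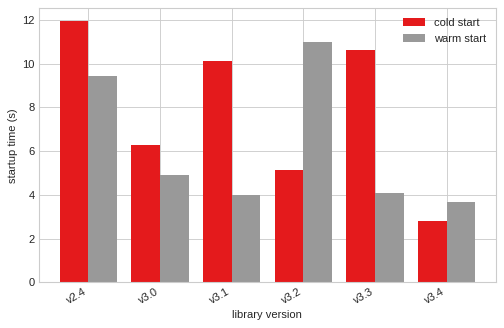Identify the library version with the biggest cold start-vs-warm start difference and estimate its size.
v3.3: cold start ≈ 11, warm start ≈ 4 → gap ≈ 7. Next-largest (v3.1) is only ≈ 6.

v3.3, ≈ 7 s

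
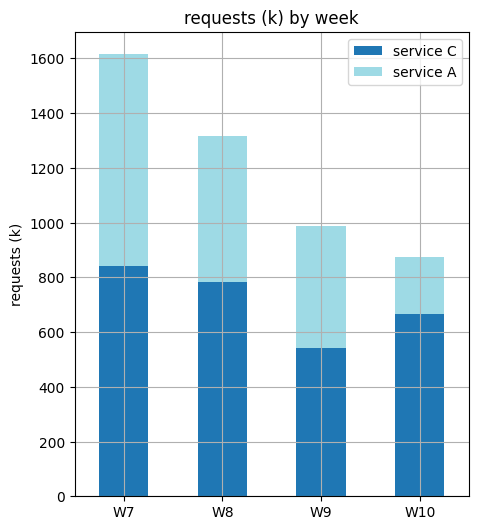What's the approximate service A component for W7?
service A top ≈ 1600, bottom ≈ 800; segment ≈ 800.

≈ 800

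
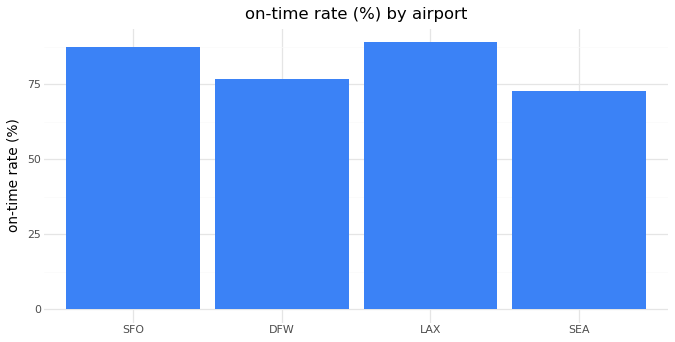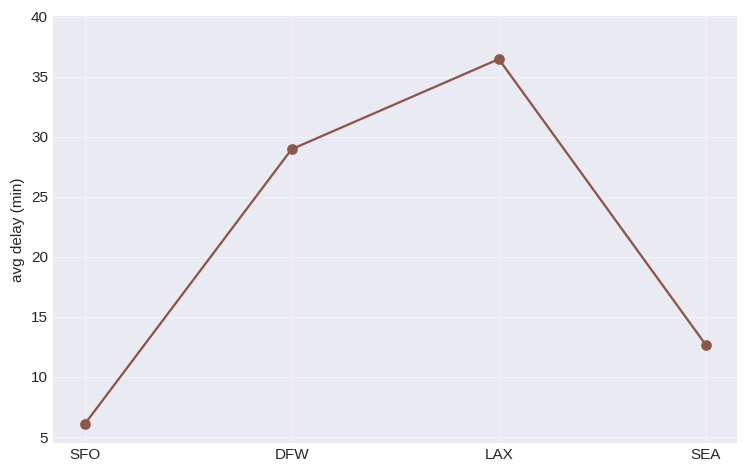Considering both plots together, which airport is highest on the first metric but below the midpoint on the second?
SFO

Chart 2 median avg delay (min) ≈ 20; below-median airports: SFO, SEA. Among those, SFO has the highest on-time rate (%) (≈ 90).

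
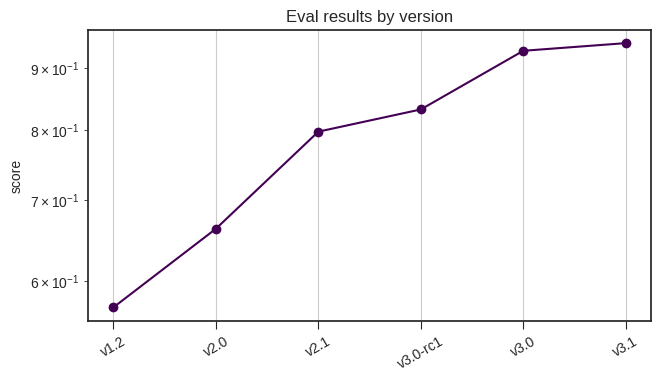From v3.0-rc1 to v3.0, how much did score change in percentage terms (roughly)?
v3.0-rc1 ≈ 0.85, v3.0 ≈ 0.95; (0.95 − 0.85) / 0.85 ≈ +11.8%.

≈ +11.8%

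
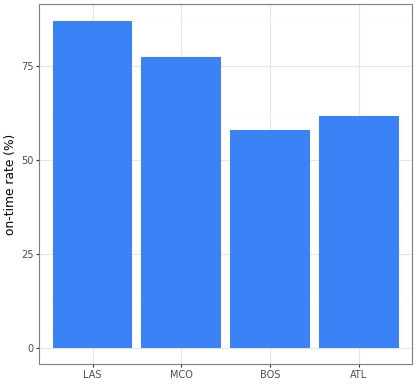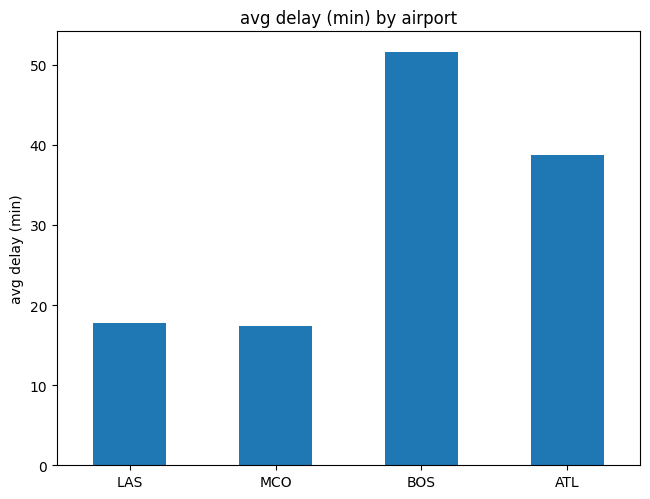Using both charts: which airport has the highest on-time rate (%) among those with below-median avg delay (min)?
Chart 2 median avg delay (min) ≈ 30; below-median airports: LAS, MCO. Among those, LAS has the highest on-time rate (%) (≈ 90).

LAS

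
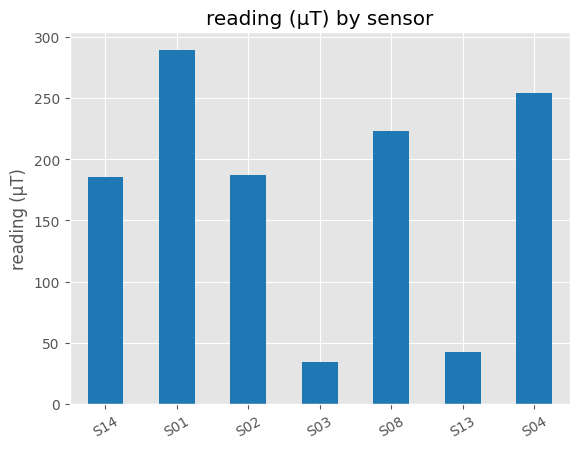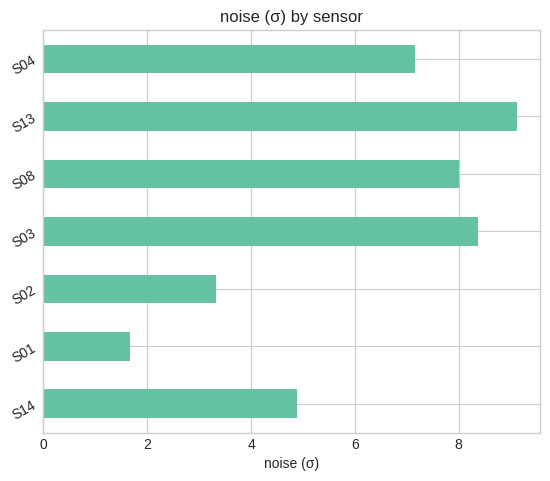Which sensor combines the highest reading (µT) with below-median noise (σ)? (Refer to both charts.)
Chart 2 median noise (σ) ≈ 7; below-median sensors: S14, S01, S02. Among those, S01 has the highest reading (µT) (≈ 300).

S01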